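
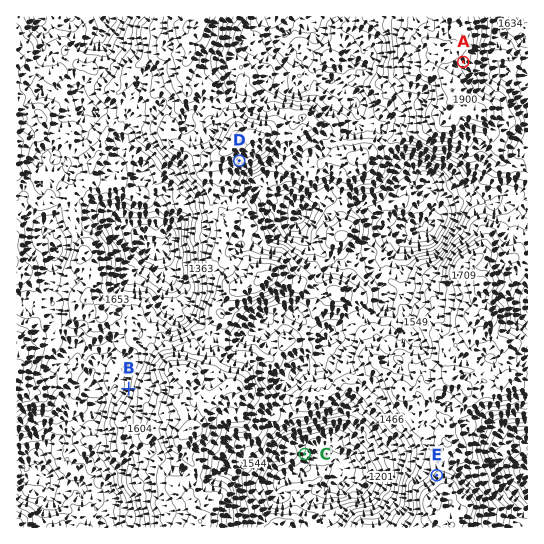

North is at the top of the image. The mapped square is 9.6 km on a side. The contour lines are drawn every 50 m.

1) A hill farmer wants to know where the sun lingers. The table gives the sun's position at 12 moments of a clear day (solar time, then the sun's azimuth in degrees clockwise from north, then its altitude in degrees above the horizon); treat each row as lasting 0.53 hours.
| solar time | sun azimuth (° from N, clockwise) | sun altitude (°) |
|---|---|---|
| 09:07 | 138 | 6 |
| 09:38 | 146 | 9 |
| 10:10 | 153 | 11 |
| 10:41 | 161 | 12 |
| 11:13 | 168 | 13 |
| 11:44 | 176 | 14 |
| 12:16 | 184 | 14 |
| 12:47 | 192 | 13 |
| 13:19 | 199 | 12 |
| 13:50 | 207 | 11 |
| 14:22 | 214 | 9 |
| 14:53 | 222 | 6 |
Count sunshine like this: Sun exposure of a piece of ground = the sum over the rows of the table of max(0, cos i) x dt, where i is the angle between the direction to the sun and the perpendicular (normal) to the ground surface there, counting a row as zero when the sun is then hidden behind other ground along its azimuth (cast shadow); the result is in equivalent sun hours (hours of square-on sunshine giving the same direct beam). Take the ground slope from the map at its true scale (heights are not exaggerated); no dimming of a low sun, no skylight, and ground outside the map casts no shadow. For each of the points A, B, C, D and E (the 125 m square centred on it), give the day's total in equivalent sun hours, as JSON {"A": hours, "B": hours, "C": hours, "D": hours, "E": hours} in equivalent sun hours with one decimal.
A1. {"A": 2.2, "B": 0.7, "C": 1.5, "D": 3.1, "E": 0.1}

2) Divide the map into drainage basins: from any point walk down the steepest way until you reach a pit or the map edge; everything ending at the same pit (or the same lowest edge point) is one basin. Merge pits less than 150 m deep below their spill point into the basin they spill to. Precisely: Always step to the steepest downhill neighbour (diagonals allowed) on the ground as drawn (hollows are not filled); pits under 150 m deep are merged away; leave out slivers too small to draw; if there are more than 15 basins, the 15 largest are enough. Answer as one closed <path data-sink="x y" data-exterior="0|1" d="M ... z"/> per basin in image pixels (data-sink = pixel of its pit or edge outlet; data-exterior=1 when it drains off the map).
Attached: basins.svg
<path data-sink="342 485" data-exterior="0" d="M505 229l-11 3-7 7-4 15-10 9 0 10 8 12-4 6 0 8 4 11 6 5-10 1-8 13-20 11-4 0-6-7-13-6-9 1-10 10-4 15-8 0-6 6-4 14-10-10-6 9-18 8-9 0-11 12-8 4-18 0-14 7-20 0-12-3-24-15-6 0-14-13-8 4-21-1 1 20-7 8 7 4 4 8 0 14-6 4-1 4 3 17-16 13-2 11 3 11 5 6 12 0 4 16 6 7 2 9 250 1 6-11-1-12-6-10-9-1 0-21 6-19 0-11-3-2 3-18-8-9-11-20 10-11 11-4 4 0 13 9 6-10-2-7 8 2 7 8 12 2 4 0 9-8 18-2 0-111-16-4 4-3 3-6 0-11-4-5z"/><path data-sink="429 226" data-exterior="0" d="M470 111l-8 0-21 13-10 1-8 6-20 4-26 14-24 9 2 9-8 11-4 11 0 46-8 7-3 15-15 8-5 8-15 12-14-8-14-1-36 16-8 9-4 9 3 21-5 15 0 8-7 12 2 6 3 0 12 13 6 0 16 11 14 5 26 2 14-7 18 0 8-4 11-12 9 0 18-8 6-9 10 10 4-14 6-6 8 0 4-15 10-10 9-1 13 6 6 7 4 0 20-11 8-13 8-2-4-4-4-11 0-8 4-6-8-12 0-10 10-9 4-15 12-10 11 2 9 7 0 11-3 6-4 3 16 3 0-91-7-5-12-1-5-3-12-23 0-4-11-16z"/><path data-sink="39 475" data-exterior="0" d="M17 176l-1 351 185 1-1-7-7-10-4-16-10 1-6-5-4-21 10-11 8-5-3-17 1-4 6-4 0-14-4-8-7-4 7-8-2-20 22 1 8-3-3-7 7-12 0-8 5-15-3-17-17 21-12 11-8 24-7 2-5-5-8-26-9-5-9-11-13-6-8 0-11-6-12 3-3-7-11-10-1-5 5-9 1-8-12-16 2-18-8-16 1-14-4-4-3-10-30 6-4-4-6-14-6-3z"/><path data-sink="162 250" data-exterior="0" d="M133 105l-10 6-6 10-8 4-6 13-4 17-7 8-1 11-8 11-13 10-5-7-6 1-8 6-2 7 16-1 4-2 3 10 4 4-1 14 8 16-2 18 12 16-1 8-5 9 1 5 11 10 3 7 12-3 11 6 8 0 13 6 9 11 9 5 8 26 5 5 5 0 10-26 12-11 16-20 8-18 5-5 8-3 2-3-3-15-14-8-9-9 6-15 0-8 2-2-4-7 0-12-9-7 0-12 4-9 5-5-1-18 3-5-16 2-32-12-4-6-2-12-16-13-2-6-6 5-10-3z"/><path data-sink="307 26" data-exterior="0" d="M430 16l-239 0-4 9 0 5 6 5 6 10 16 12 26 12 2 12-8 16 2 14-2 28 26-3 30-17 10-2 2 12 14-1 8 7 6 11 6 6 6 0 12 5 22-8 26-14 20-4 28-13 0-16 2-11-14-24 0-21-12-5-4-8 0-4z"/><path data-sink="103 17" data-exterior="1" d="M190 16l-174 1 0 93 19 1 8 7-2 16-4 5-21 3 0 33 7 9 6 3 6 14 4 4 8-1 4-3 0-6 11-7 3 0 5 7 3-2 16-16 3-14 7-8 4-17 6-13 10-6 2-6 11-7 3-8 2-1-4-1-8-6 2-16 4-6 32-15 11 0 11 6 4-2 0-8-2-6 0-18z"/><path data-sink="527 470" data-exterior="1" d="M473 371l-4 0 3 7-6 10-13-9-4 0-11 4-10 11 11 20 8 9-3 10 3 21-6 19 0 21 9 1 6 10 1 12-5 10 75 1 1-154-18 1-9 8-4 0-12-2-7-8z"/><path data-sink="301 217" data-exterior="0" d="M273 132l-21 6 5 11 12 14 0 16-6 7-3 11-13 11-12 6 0 7 6-2 8 7-2 11 2 6 0 19 7 9 6 6 17-1 18 9 9-6 11-14 15-8 3-15 8-7 0-46 4-11 8-11 0-5-2-5-16 3-7-1-13 8-10 0-15-16 1-13 3-3z"/><path data-sink="517 18" data-exterior="0" d="M527 16l-73 0 5 11-4 18 4 4-9 8-4 0-5-4-2 2 0 12 9 18 6 7 14 7 1 10 12 9 11 16 0 4 12 23 5 3 12 1 4 4 3 0z"/>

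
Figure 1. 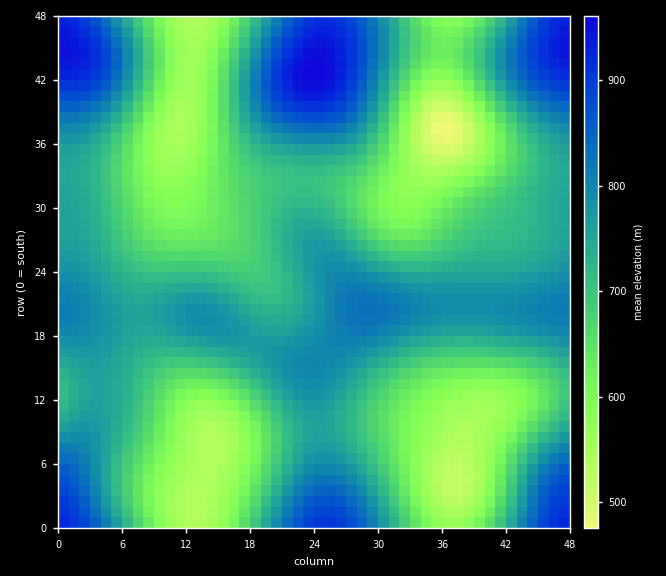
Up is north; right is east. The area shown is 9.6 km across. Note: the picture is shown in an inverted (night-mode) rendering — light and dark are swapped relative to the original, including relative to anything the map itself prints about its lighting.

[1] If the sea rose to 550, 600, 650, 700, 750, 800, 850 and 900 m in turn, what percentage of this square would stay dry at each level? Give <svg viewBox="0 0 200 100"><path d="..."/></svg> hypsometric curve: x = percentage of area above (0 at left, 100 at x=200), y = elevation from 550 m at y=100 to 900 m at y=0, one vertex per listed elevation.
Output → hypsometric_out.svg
<svg viewBox="0 0 200 100"><path d="M190 100l-23-14-25-15-27-14-39-14-42-14-16-15-9-14"/></svg>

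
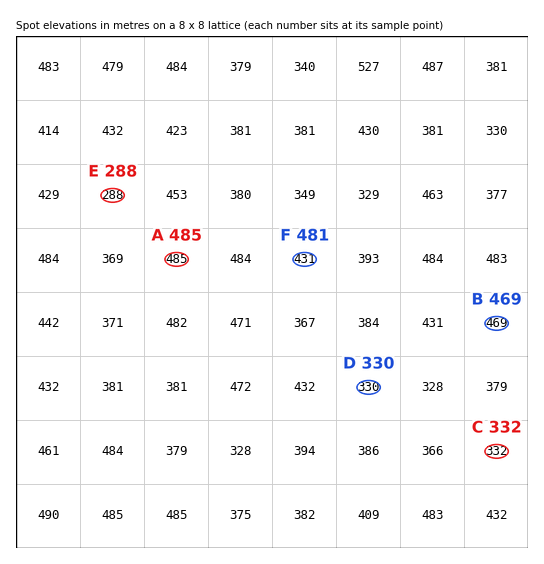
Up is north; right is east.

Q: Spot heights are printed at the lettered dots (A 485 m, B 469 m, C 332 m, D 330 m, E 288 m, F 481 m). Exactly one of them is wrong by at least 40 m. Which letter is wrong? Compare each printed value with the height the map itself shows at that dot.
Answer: F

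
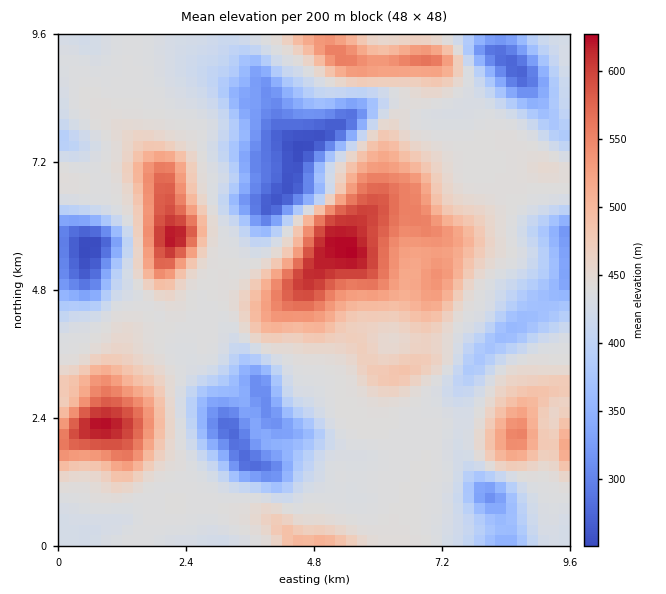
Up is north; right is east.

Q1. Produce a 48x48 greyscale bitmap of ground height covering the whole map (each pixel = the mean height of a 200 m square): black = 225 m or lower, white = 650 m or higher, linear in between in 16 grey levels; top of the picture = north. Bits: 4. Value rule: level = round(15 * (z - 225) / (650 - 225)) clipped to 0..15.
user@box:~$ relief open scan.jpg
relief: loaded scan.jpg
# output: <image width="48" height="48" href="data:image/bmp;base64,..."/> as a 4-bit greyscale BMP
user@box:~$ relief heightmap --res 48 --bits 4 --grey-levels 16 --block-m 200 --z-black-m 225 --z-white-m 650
<image width="48" height="48" href="data:image/bmp;base64,Qk32BAAAAAAAAHYAAAAoAAAAMAAAADAAAAABAAQAAAAAAIAEAAATCwAAEwsAABAAAAAAAAAAAAAAABEREQAiIiIAMzMzAERERABVVVUAZmZmAHd3dwCIiIgAmZmZAKqqqgC7u7sAzMzMAN3d3QDu7u4A////AHd3d3d3d3d3d4iJqqqZiIiIh3dmVEVnd3d3d3d3d3d3eIiZmZmIiIiIh3d2VVZ3d3d3d3eIiHd4iIiYiIiIiIiIh3dmVVZ3d3d3d3eIiIiIiIiIeIiHd4iIh3dlRFZ3d3eIiIiIiIiHd3d3d3d3d4iIh3dUNFZ3d4iIiIiIiId3dmZWd3d3d4iIh3dURWd3iIiImZmIiHd2VEM0Z3d3d4iIiHdlZ3iIiKmZqrqYiHd1MiI0Vnd3d3iIiHd3iJmIibu7vMupiHdkIiNEVnd3d3iIiHd4mqqZmszd3dypiHZDIjREVWd3d4iIiHd4mrupms3u7ty5h2UyI0RERWd4iIiIiHd4mrypmr3u7ty6h2QyI0M0VWeIiIiIiHd4mrupiavd7dy5h2QzNEM1ZneIiIiIh3d4iaupiZq83Muph2VERDNGd3eIiIiId3d3iZqpmJmrzLqph2VVVDNXd3iIiIiIh3Z3iJmZmZmru6mYh3dmVDNXd3iIiZmYiHZmeIiZmYiaqpmIh3d2VEVneIiIiZmZmHZmd4iIiIiJmZiIh3d3ZWZ4iIiImYmZmIdlZ3iIiHiIiIiId3iHdniIiIiImIiIiIdmVWd3d3d4iIiIh3iHd4mZmZmZmIiIiId2VVVnd3d3iIiIiIiHeJqqqqmZmIiJmYh3ZVVWZ2d3eIiIiIiHiKq7u7qZmZmZqZh3dlVVVmZmd3iIiIiIiau8zMuqqqmqqpiHd2VVVVREZ3eIiIiIiJvM3cy7u7qqu6mId2ZVVTMjVniZmIiIiJq93d3MzLuqu7mId3ZlVDISRniruYiIiIms3u3d3cuqu7qYh3dmVDIRNXisy5iIiIiaze7u7cuqu7qYiHd2VDIRJGi93LmId3eJve7u7cu7u7qpiId2VCIRJGi97smHd2Z4rO7u7cu7u7upiIdmVDIiNXm97tqHdlVnm97u7cy7y7qpiHdlQ0REV3m93cqHdTNGis3e3dzMy6qZiId2VGZnd4m93LmHVCIkZ5vN3dzMupmIiId3Znd3iIm93Kh2UyISNGi8zdzMuYiIiIiHd4iIiIm825h3ZDIRI1ebzMzLqYiIiIiIiIiIiIq8y5h3ZDIhE1eKvMu7qYiIiIiIiId3iJq8yph3ZDIhEleJq7uqmIiIiIiIiHd3iImqqYh2VDIhEjV4mqqZiIiIiIiIh2Z3eImZmId2VDIhESNXiaqYiIiIiIiHdmZ3iIiIiIh3ZTIhEREkaJmIiIiIiIh3Znd4iIiIiId3ZTIiIiIiR4iId3d3iHd2VneIiIiIh3d2VEMjMzMiNXiId3d3d3ZlVneIiIiId3d2VEM0RVVERWeIiHd3d2VFVneIiIiHd3dmREM0VmdmZneIiIh3ZUM0V3eIiIh3d3dmVENFZ3iJmZmZmZh3VDIkZ3d3eIh3d3dmZURnd4mru7u6q6l2QyI0Z3d3d4h3d3d2ZVZ3iKvMu7vMzLl0MiJFZ3d3d3d3d3d3Zmd4mrzLqpqruphjIjRWd3d3d3d3d3d3d3eJqru6mIiJiIdkQ0Vndw=="/>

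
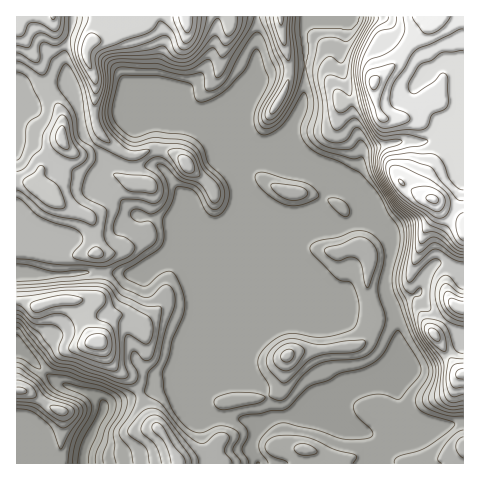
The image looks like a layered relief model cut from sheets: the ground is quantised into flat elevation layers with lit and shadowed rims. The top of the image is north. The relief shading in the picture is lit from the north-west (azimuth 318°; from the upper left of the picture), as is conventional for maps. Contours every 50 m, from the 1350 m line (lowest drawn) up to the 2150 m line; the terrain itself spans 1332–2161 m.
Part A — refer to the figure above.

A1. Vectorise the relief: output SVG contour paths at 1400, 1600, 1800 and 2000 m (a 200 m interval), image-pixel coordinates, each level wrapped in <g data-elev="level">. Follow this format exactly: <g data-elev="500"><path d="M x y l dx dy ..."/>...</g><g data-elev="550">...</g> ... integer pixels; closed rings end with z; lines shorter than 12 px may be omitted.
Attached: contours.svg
<g data-elev="1400"><path d="M72 463l4-22 13-24 3-11-2-4-5-5-21-11-1-2 3-1 36 8 9 4 5 5-1 11-9 16-9 24-1 12"/></g><g data-elev="1600"><path d="M198 463l-2-9-30-38-7-6-7-2-6 1-5 3-11 14-2 5 2 5 16 12 3 15"/><path d="M463 437l-5 3-2 6 2 7 5 5"/><path d="M17 402l19 2 17 13 9 4 7-2 5-7 0-3-4-3-24-9-12-14-14-9-3-1"/><path d="M282 370l8 0 7-5 7-12 0-4-2-2-7-3-5-1-7 2-6 5-3 5-1 6 4 6z"/><path d="M17 318l5 4 34 40 17 3 45 18 12 2 6-3 2-6-1-5-6-10 0-7 2-3 3 0 9 9 3 0 4-2 5-19 5-28-2-5-15 0-22-10-12-13-7-4-87 6"/><path d="M17 259l14 1 28 5 44 2 7-2 20-9 4-6 0-5-8-7-11-4-2-5 1-6 8-23 17 0 14 4 5-2 3-3 2-9-2-9-4-6-11-7-1-2 3-5 6-4 6 0 6 3 14 16 19 7 5 5 7 13 4 2 2-1 4-7-2-8-15-16-8-17-6-6-10-4-25-2-23 4-8-4-13-12-5-9-1-9 5-25 1-19 4-5 8-1 35 2 16 5 12 1 7-2 15-9 4 4 3 13 3 2 6-6 9-17 15-24 6-14"/><path d="M259 17l21 53-3 14-13 22-2 7 1 9 6 2 7-3 6-6 9-17 5-13 2-22-3-32 0-14"/><path d="M363 17l-5 12-10 12-4 0-7-3-8-1-7 2-4 3-5 28 5 35-4 29 6 9 12 5 18 1 11-9 6 6 1 5 2 17 3 8 18 31 12 13 3 5 0 17-6 30-1 12 7 16 10 33 19 34 0 10-6 18 0 5 4 6 11 5 8 2 11-1"/></g><g data-elev="1800"><path d="M463 359l-14-1-3 20 1 10 4 7 3 2 9-2"/><path d="M99 356l7 0 4-3 2-9-2-10-3-4-4-2-16 0-4 4-4 8-1 8 6 4z"/><path d="M444 351l2 0 0-7-4-14-8-6-8 0-2 5 3 8 8 9z"/><path d="M34 312l5 0 17-6 21-1 4-3 2-3-8-3-11-1-26 5-6 2-2 3 1 3z"/><path d="M463 294l-4-1-13-9-5 3-2 8 2 10 5 8 8 6 9 2"/><path d="M63 148l5 1 1-3-3-16-4-4-5 4-2 8 3 6z"/><path d="M17 45l12 2 5-11 5-3 6 1 9 4 5-1 4-6 2-14"/><path d="M82 17l-7 24 0 11 5 13 12 26 4 3 3-4 2-7-3-22 1-4 3-3 8-3 26-5 29-11 4 3 7 15 5 2 6-1 7-5 5-8 5-12 3-12"/><path d="M278 17l1 6 2 2 3-8"/><path d="M374 17l-1 4-16 31-3 10 0 11 6 36 11 23 10 13-4 16 3 13 15 27 20 19 2 32 3 1 11-9 4-1 6 2 13 10 9 3"/></g><g data-elev="2000"><path d="M463 201l-7-2-26-33-24-7-14 1-6 3 0 6 2 9 11 17 34 26 15 6 9 15 6 4"/><path d="M403 17l2 14-7 12-10 10-19 7-4 4-2 7 0 13 9 32 5 9 6 3 18-3 9-5 0-3-3-4-15-7-2-8 3-15 12-15 8-15 6-5 13-5 27-13 4-1"/></g>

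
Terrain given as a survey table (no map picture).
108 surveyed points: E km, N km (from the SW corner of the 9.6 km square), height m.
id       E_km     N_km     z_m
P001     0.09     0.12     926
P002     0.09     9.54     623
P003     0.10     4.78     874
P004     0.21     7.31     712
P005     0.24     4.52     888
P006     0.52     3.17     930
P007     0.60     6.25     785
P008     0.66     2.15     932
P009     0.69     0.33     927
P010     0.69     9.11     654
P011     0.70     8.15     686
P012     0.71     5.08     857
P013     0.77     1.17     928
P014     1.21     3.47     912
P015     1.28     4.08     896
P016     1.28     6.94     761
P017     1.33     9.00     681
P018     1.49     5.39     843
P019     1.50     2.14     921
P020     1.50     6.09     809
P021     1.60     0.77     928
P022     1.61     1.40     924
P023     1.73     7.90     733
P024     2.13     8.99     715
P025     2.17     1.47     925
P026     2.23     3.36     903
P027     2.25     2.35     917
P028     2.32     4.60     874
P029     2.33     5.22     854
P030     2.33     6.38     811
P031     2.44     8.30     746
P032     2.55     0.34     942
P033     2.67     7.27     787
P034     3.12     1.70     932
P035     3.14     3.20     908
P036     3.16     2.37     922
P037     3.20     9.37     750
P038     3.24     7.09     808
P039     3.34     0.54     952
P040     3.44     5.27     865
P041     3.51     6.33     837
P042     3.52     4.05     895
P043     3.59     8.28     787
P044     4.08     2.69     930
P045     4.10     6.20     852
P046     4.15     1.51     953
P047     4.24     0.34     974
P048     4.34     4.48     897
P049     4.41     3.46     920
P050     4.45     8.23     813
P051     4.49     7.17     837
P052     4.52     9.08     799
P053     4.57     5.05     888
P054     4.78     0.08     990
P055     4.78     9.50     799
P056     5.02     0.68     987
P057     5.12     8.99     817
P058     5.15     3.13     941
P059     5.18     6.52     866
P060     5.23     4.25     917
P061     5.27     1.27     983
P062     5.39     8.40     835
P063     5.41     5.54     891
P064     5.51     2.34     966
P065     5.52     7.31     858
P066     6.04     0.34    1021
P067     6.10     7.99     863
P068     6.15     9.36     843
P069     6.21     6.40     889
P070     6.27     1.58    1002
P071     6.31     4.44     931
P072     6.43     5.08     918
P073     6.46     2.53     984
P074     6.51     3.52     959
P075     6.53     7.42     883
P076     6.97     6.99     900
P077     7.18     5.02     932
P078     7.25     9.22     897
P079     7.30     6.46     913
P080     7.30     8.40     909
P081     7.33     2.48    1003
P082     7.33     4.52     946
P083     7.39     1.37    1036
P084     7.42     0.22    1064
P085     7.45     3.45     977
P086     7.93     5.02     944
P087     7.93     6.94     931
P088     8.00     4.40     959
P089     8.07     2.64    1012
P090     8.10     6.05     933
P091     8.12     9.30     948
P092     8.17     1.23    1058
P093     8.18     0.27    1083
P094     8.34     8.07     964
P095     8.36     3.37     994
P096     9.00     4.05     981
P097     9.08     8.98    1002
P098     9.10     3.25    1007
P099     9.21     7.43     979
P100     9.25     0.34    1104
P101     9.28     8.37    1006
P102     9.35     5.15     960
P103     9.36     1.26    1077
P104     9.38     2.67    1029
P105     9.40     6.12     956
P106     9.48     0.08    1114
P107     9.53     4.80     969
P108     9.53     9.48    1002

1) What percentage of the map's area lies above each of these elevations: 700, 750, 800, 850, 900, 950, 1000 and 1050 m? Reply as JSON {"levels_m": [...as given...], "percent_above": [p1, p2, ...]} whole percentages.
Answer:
{"levels_m": [700, 750, 800, 850, 900, 950, 1000, 1050], "percent_above": [97, 93, 87, 76, 61, 30, 12, 4]}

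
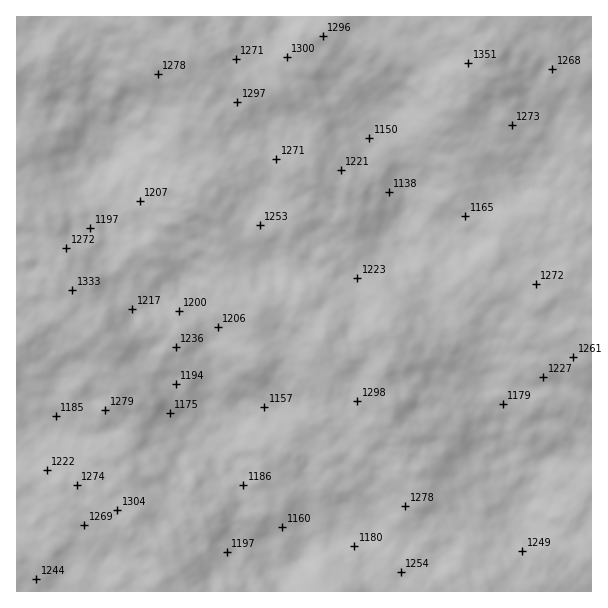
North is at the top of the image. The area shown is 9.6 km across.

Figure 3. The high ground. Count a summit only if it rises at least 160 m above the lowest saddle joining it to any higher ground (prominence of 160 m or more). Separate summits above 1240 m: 1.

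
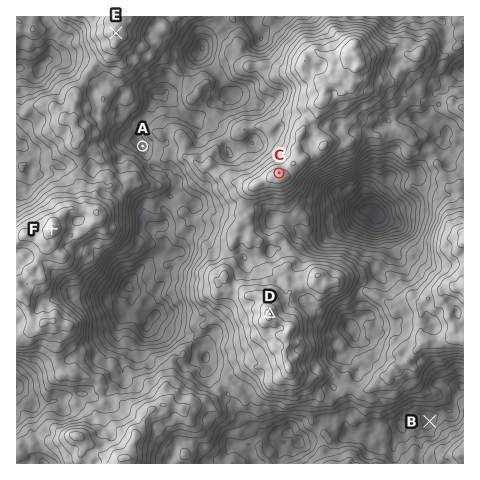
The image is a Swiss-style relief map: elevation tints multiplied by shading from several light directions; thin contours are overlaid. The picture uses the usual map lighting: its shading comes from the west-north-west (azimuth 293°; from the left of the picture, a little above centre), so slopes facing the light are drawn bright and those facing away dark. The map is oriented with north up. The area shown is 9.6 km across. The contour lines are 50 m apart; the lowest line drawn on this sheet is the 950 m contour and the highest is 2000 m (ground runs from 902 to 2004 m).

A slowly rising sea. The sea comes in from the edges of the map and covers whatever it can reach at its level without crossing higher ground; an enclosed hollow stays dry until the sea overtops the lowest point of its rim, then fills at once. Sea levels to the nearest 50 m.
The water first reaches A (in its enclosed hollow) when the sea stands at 1450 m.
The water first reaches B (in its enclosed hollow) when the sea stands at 1350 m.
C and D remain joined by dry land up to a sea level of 1700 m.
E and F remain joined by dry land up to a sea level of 1650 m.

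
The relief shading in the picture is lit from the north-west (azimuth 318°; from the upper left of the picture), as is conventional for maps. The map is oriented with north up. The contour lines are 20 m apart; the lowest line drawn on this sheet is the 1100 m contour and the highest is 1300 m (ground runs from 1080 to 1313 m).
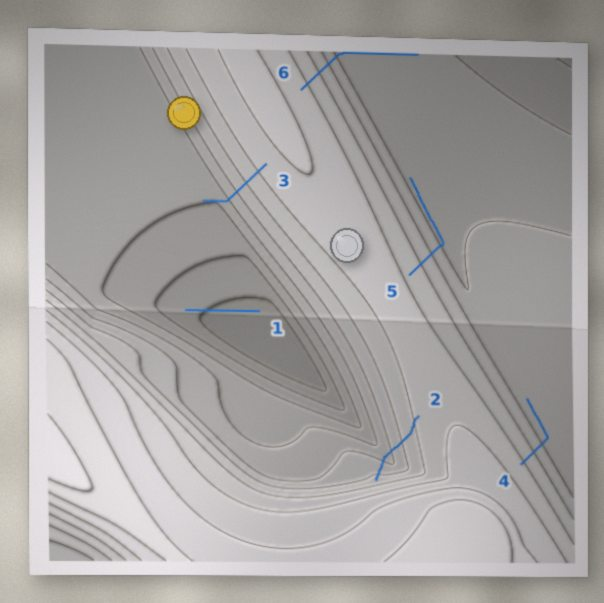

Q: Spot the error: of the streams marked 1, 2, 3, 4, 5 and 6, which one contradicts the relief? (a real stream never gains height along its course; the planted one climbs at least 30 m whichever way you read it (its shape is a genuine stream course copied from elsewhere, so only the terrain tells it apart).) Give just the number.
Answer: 2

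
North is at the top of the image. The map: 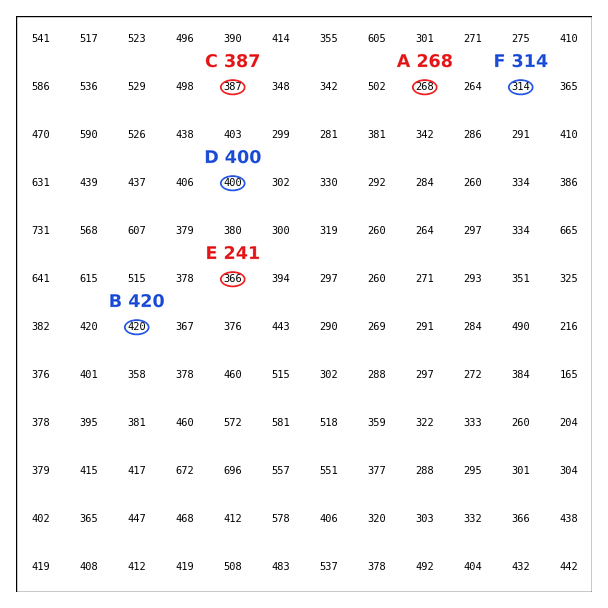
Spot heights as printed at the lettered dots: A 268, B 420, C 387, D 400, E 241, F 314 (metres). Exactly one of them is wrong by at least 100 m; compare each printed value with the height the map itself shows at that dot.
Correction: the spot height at E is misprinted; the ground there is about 366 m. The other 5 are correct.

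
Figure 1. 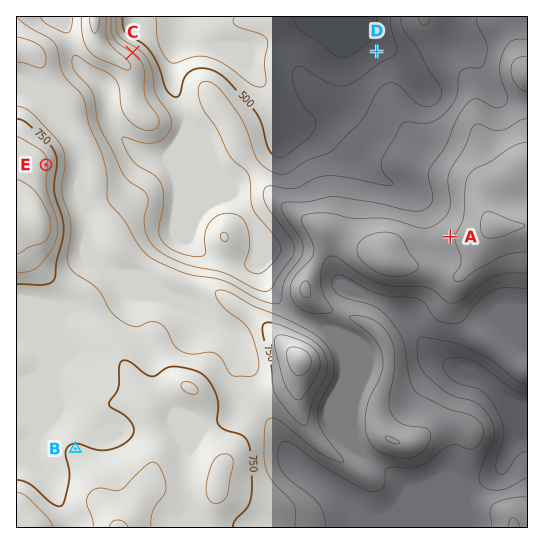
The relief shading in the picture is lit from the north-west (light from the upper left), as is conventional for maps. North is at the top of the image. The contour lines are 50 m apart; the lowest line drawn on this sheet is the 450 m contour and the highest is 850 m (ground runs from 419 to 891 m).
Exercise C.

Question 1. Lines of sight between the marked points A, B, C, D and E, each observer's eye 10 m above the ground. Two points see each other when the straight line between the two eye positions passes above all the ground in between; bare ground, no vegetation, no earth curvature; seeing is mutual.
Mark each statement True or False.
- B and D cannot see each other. True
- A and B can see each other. False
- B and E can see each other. False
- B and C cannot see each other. True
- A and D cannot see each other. True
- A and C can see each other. True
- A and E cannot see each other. False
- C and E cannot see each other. True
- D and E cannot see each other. False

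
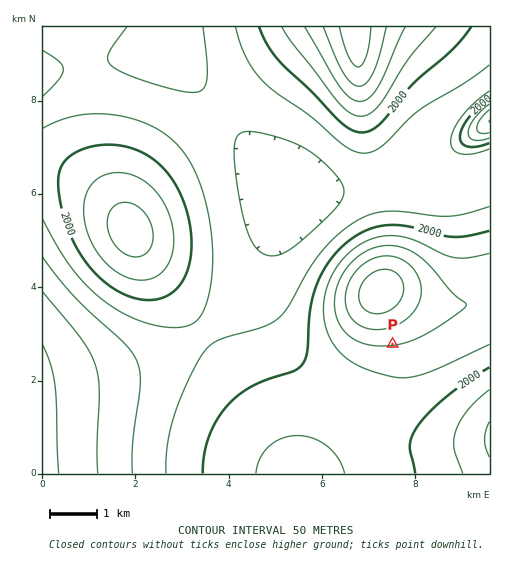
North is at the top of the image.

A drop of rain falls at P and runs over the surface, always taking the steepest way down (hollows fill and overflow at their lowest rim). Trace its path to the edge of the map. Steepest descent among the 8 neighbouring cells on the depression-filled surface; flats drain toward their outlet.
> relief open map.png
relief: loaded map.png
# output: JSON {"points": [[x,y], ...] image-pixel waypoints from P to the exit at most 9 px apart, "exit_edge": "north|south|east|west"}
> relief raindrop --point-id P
{"points": [[393, 344], [393, 353], [393, 363], [393, 372], [393, 381], [393, 391], [393, 400], [393, 409], [398, 419], [408, 428], [417, 435], [426, 435], [436, 435], [445, 435], [454, 435], [464, 435], [473, 435], [482, 435], [489, 435]], "exit_edge": "east"}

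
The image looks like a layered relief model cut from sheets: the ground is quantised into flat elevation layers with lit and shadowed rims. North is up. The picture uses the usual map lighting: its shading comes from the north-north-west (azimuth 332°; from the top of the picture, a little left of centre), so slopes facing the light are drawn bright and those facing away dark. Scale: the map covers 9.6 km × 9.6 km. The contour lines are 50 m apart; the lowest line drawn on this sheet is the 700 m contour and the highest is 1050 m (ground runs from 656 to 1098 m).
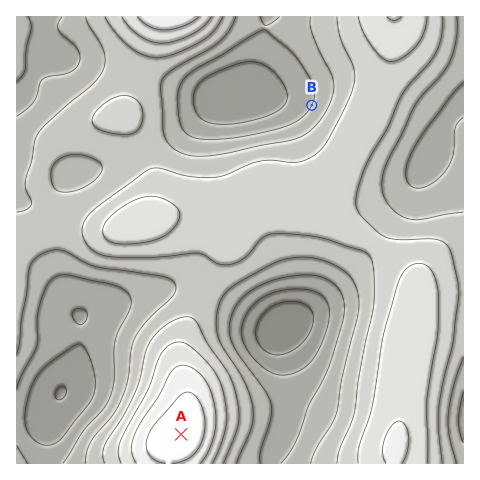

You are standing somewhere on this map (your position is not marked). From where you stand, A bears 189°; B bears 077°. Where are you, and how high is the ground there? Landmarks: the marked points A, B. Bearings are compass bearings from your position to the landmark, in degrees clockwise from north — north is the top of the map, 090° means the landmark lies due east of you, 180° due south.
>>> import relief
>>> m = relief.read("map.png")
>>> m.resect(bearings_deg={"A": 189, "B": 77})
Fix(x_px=230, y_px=124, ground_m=750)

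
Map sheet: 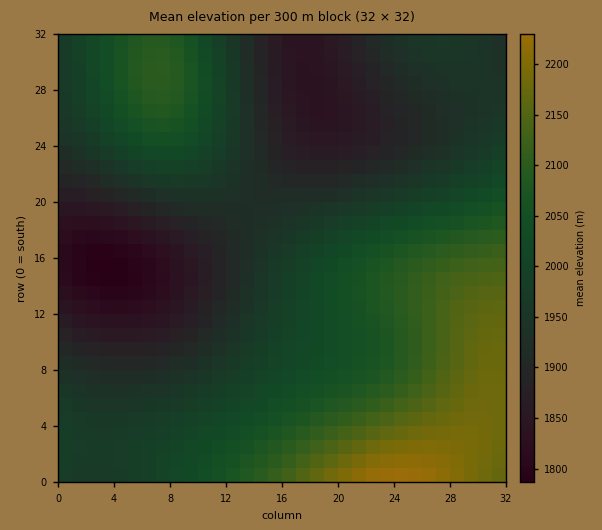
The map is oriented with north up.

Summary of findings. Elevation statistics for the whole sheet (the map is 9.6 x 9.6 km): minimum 1790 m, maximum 2240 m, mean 1990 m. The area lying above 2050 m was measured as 26.5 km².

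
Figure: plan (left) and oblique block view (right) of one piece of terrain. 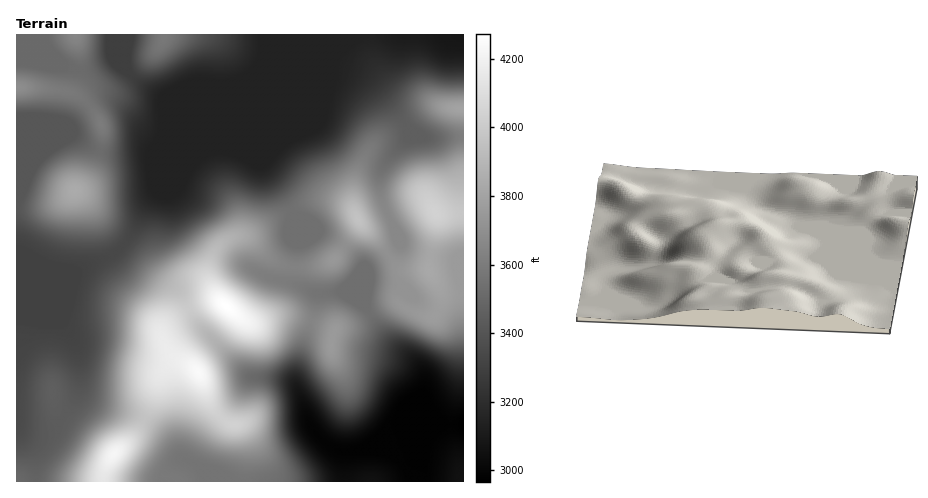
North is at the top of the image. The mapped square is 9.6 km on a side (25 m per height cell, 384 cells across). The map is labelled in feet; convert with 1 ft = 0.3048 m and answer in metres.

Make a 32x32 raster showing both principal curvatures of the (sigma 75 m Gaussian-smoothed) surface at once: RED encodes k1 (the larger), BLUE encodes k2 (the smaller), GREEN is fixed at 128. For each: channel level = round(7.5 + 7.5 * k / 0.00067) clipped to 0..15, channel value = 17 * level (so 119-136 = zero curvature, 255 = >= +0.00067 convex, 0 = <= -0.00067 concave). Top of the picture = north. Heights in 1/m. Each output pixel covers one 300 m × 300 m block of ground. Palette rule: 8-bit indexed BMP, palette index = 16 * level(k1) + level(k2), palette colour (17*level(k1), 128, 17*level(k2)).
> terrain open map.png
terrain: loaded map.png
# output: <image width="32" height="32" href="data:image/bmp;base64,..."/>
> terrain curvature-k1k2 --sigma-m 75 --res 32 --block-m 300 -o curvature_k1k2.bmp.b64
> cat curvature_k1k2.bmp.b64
<image width="32" height="32" href="data:image/bmp;base64,Qk02CAAAAAAAADYEAAAoAAAAIAAAACAAAAABAAgAAAAAAAAEAAATCwAAEwsAAAABAAAAAAAAAIAAABGAAAAigAAAM4AAAESAAABVgAAAZoAAAHeAAACIgAAAmYAAAKqAAAC7gAAAzIAAAN2AAADugAAA/4AAAACAEQARgBEAIoARADOAEQBEgBEAVYARAGaAEQB3gBEAiIARAJmAEQCqgBEAu4ARAMyAEQDdgBEA7oARAP+AEQAAgCIAEYAiACKAIgAzgCIARIAiAFWAIgBmgCIAd4AiAIiAIgCZgCIAqoAiALuAIgDMgCIA3YAiAO6AIgD/gCIAAIAzABGAMwAigDMAM4AzAESAMwBVgDMAZoAzAHeAMwCIgDMAmYAzAKqAMwC7gDMAzIAzAN2AMwDugDMA/4AzAACARAARgEQAIoBEADOARABEgEQAVYBEAGaARAB3gEQAiIBEAJmARACqgEQAu4BEAMyARADdgEQA7oBEAP+ARAAAgFUAEYBVACKAVQAzgFUARIBVAFWAVQBmgFUAd4BVAIiAVQCZgFUAqoBVALuAVQDMgFUA3YBVAO6AVQD/gFUAAIBmABGAZgAigGYAM4BmAESAZgBVgGYAZoBmAHeAZgCIgGYAmYBmAKqAZgC7gGYAzIBmAN2AZgDugGYA/4BmAACAdwARgHcAIoB3ADOAdwBEgHcAVYB3AGaAdwB3gHcAiIB3AJmAdwCqgHcAu4B3AMyAdwDdgHcA7oB3AP+AdwAAgIgAEYCIACKAiAAzgIgARICIAFWAiABmgIgAd4CIAIiAiACZgIgAqoCIALuAiADMgIgA3YCIAO6AiAD/gIgAAICZABGAmQAigJkAM4CZAESAmQBVgJkAZoCZAHeAmQCIgJkAmYCZAKqAmQC7gJkAzICZAN2AmQDugJkA/4CZAACAqgARgKoAIoCqADOAqgBEgKoAVYCqAGaAqgB3gKoAiICqAJmAqgCqgKoAu4CqAMyAqgDdgKoA7oCqAP+AqgAAgLsAEYC7ACKAuwAzgLsARIC7AFWAuwBmgLsAd4C7AIiAuwCZgLsAqoC7ALuAuwDMgLsA3YC7AO6AuwD/gLsAAIDMABGAzAAigMwAM4DMAESAzABVgMwAZoDMAHeAzACIgMwAmYDMAKqAzAC7gMwAzIDMAN2AzADugMwA/4DMAACA3QARgN0AIoDdADOA3QBEgN0AVYDdAGaA3QB3gN0AiIDdAJmA3QCqgN0Au4DdAMyA3QDdgN0A7oDdAP+A3QAAgO4AEYDuACKA7gAzgO4ARIDuAFWA7gBmgO4Ad4DuAIiA7gCZgO4AqoDuALuA7gDMgO4A3YDuAO6A7gD/gO4AAID/ABGA/wAigP8AM4D/AESA/wBVgP8AZoD/AHeA/wCIgP8AmYD/AKqA/wC7gP8AzID/AN2A/wDugP8A/4D/AJiVpMXI6PWyUmKFiIeHd4WFhZbIybWklpiYmIaHhoeoh4aEg5bo+fmWgnN1dYSDg5WW1ueWg4R2hoaGhoeGh6h2h3Vyg7j8+/imc1R0hJWlpdX1pXJyhISFhoeHd4eHl3aHh3SBpLfn9tWEY3WXyeva58RSYXOTpJOEhnd3h4eWdYeXhoNycqLC1KWVlrf29/r8uGBhcqTXtpOEh3eHh5aFl5iHhWRkpLW2p5aWx/ShpvvokHByp+nJlYN1d4eGp4WYqJeFdISnuLmYlpf49nBh5NNwcITH6cmXdHV1doa2hZipmIWDhKi5uaiVuPvIYUCwoDBgp+fXuJaFhoVkhLaGl5eHdXOEqMinl6bo+rOAcLO0YYDI+riYl5aWc2GTtYeGh4Z2dHOGtrent9ajoKCn2dmysMb5p3aGdWBgg9Wmh4eHh3Z1ZHW32LinlHCAuOrryqOgpdi4l5aBgKX5+bWHd3d3hoWElcnbuaeRgKf4+erYtbOkusq2srPW9+m5lYd3d3eGhpWkx8m4pbHG+vnnx9fXpISmlYOi2eimlqeWh4d3d4aGlqWFpbWEhMj56JZ0gpKCc4J0d4LJlnSWp4Z3d4d3doaWdXaXt7an1/VzYHBxhJWWppKGcsaWl7iXhneHh4Z2hYV1hqam2NjY01BQhbe2xtfqyWFS1qanuId2d4aFhYWFhIOFlYOFpuf2pJXGtXR0lsjkgaPUY4S0hGR1hISFhZalk4OXhXOGyPn42bh1dHdjcsHY96Nhg8andZSlp5eXqMikk5aHdIOEptjJx7WFd3NjuPvYgIGXyrq2o8bZyrnIyJVzdXVldGKDxqimxbaVlbX5+YSAlsjJqKaClbnKurq4dXRldnV2dqbGlnWVtre3ttjogqDJyrmXhoWSucvLybiWhHV3d4WWt7Z1VGWHmJiXp9ZykcjLyqaGh4GluKimxpaEdXeHhoWWlXRldIWYmJen1oWAo7intbiHhoGTlKLUlXN2d4eHhoaGh3eFhJWGdpbXt4SBknN0tneHh3RztPiVc4aHh4eHh4d3h4eGhHRkdrjZp3V0YXGxh3d3dWPI+pR0hoaHh4eHh4eHd4d3dnSFp7i3lYODhaWBcnN0pfbGkpaVhneHh4eHh4eHh3d3dYWWlpakpdj5+dnGx8fHp5W4p3V1d3d3h4eHh4d3d4eGhoaGhpXH+fjo+de3p5eXyKaikoODdXaGhoeHh4d3d3eGh4aGlcfGdXWCg3R0lMWEcrHnpoNzdYaGhoeHh4d3h4eHh5aFpZRjc4eHhoTWxWCGovrqp4WFl5eXhoeHh3eHh4eXh3aVhXV1h4eUueq4gHdxx9nJx8aomIeGd4eHd4eHhoZ2doaGdnc="/>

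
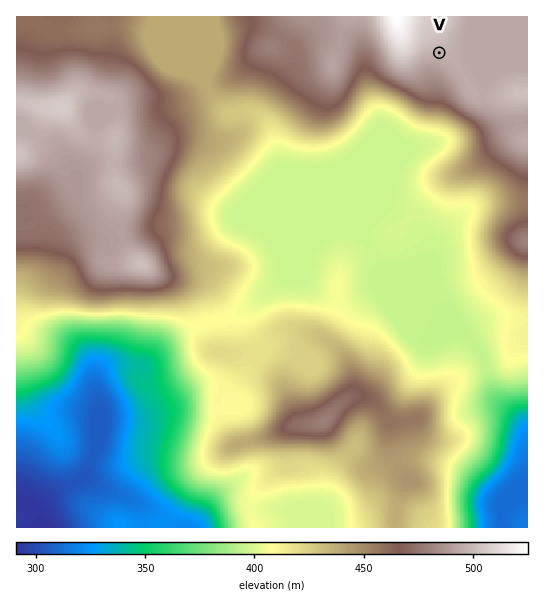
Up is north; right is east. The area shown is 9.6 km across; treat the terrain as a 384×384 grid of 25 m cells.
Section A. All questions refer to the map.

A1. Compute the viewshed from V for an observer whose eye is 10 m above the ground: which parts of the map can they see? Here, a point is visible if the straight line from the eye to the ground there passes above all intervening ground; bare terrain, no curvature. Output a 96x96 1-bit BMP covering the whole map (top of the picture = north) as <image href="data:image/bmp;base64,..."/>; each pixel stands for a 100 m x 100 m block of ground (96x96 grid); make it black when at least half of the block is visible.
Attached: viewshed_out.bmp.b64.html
<image width="96" height="96" href="data:image/bmp;base64,Qk2+BAAAAAAAAD4AAAAoAAAAYAAAAGAAAAABAAEAAAAAAIAEAAATCwAAEwsAAAIAAAAAAAAA////AAAAAAAAAAAAAAAAAAABgAAAAAAAAAAAAAABgAAAAAAAAAAAAAABgAAAAAAAAAAAAAABAAAAAAAAAAAAAAAAAAAAAAAAAAAAAAAAAAAAAAAAAAAAAAABAAAAAAAAAAAAAAADAAAAAAAAAAAAAAAGAAAAAAAAAAAAAAAAAAAAAAAAAAAAAAAAAAAAAAAAAAAAAAAAAAAAAAAAAAAAAAAAAAAAAAAAAAAAAAAAAAAAAAAAAAAAAAAAAAAAAAAAA8AAAAAAAAAAAAAAD/gAAAAB+AAAAAAAD/4AAAAD/wAAAAAAD/8AAAAD/4AAAAAAD///gAOD/4AAAAAAB8P/4Af//4AAAAAAB8H/8Af//wAAAAAAB4D/+A///AAAAAAAB4B//B//4AAAAAAABwB/////4AAAAAAAAAB/////4AAAAAAAAAD/////+AAAAAAAAAH//////AAAAAAAAB///////wAAAAAAAD///////8AAAAAAAD/+D/////AAAAAAAP/+D/////gAAAAAB//8D/////wAAAAAH//8H/////4AAAAAP//8P/////4AAAAAf//8//////wAAAAAf/////////wAAAAAf/////////gAAAAAH/////////AAAAAAD/////////AAAAAAA////////+AAAAAAA////////+AAAAAAA////////+AAAAAAB////////8AAAAAB/////////8AAAAAP/////////8AAAAAf/////////4AAAAB//////////4AAAAD//////////4AAAAH//////////wAAAAP//////////wAAAAf//////////wAAAA///////////8AAAA////////////8AAB////////////8AAB//////////x/8AAB//////////g/8AAA//////////Af8AAA/////////+AP8AAAf////////+AH8AAAf////////8AD4AAA/////////8AAAAAA///wAAAAD8AAAAAB///wAAAAA8AAAAAB///wAAAAAeAAAAAD///wAAAAAPwAAAAD///wAAAAAH+AAAAD///wAAAAAB/ADgAD///gAAAAAAfwDgAD///AAAAAAADwDwAD//4AAAAAAAAADwAD//wAAAAAAAAD7AAD//gAAAAAAAAD8AAD//AAAAAAAAAD8AGD/+AAAAAAAAAB8APD/4AAAAAAAAABwAfx+AAAAAAAAAAAAAf98AAAAAAAAAAAAAf/4AAAAAAAAAAAAA/DwAAAAAAAAAAfAAfHAAAAAAAAAAP/wAcAAAAAAAAAAH//8AAAAAAAAAAAAP//8AAAAAAAAAAAAf//8AAAAAAAAAAAA///8AAAAAAAAAAAB///8AAAAAAAAAAAB///8AAAAAAAAAAAB///8AAAAAAAAAAAD///8AAAAAAAAAAAD///8AAAAAAAAAAAD///8AAAAAAAAAAAD///8AAAAAAAAAAAD///8AAAAAAAAAAAD///8AAAAAAAAAAAD///8AAAAAAAAAAAD///8="/>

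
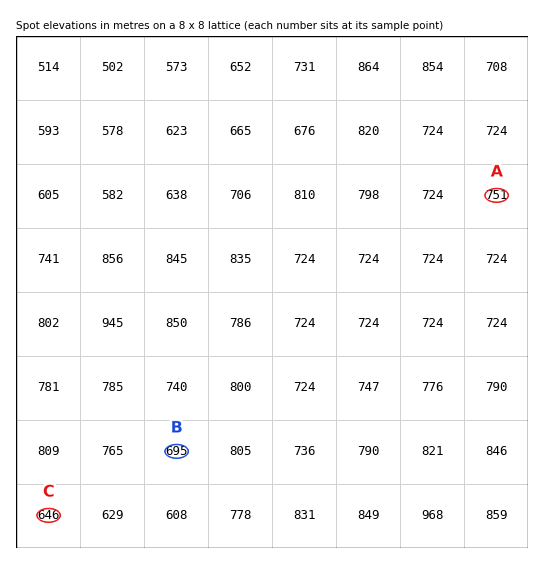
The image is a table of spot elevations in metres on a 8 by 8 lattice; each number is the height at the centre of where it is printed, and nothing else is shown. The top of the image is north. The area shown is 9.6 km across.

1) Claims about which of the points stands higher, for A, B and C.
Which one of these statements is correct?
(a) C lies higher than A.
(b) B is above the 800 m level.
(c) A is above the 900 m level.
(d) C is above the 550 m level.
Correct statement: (d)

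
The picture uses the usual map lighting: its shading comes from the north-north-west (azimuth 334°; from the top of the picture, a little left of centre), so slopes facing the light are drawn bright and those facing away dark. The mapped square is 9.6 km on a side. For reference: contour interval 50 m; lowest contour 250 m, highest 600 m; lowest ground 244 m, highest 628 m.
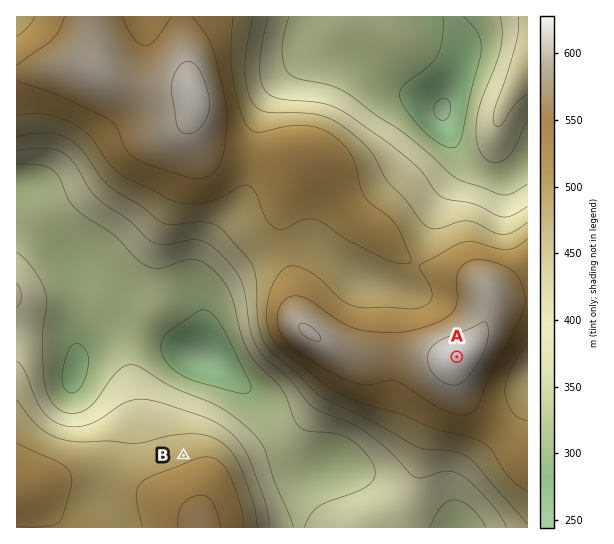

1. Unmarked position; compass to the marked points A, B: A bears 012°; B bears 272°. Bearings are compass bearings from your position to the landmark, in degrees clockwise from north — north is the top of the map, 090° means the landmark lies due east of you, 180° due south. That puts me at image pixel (434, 464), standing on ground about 420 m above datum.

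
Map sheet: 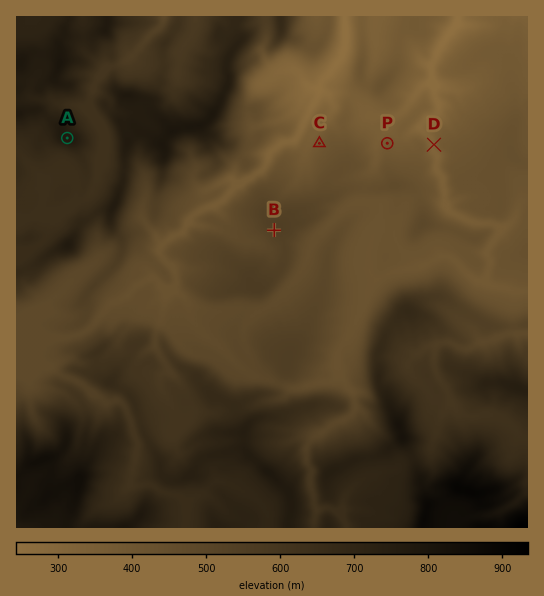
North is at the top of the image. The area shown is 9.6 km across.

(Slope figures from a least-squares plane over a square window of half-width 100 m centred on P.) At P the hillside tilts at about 8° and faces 341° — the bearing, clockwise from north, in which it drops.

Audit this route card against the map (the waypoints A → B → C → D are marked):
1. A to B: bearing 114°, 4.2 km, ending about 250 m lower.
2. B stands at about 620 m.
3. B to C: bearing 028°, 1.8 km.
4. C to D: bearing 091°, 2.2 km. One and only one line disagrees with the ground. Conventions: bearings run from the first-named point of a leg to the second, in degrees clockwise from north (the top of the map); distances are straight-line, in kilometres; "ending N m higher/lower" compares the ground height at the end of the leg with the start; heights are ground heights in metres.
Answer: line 2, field height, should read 540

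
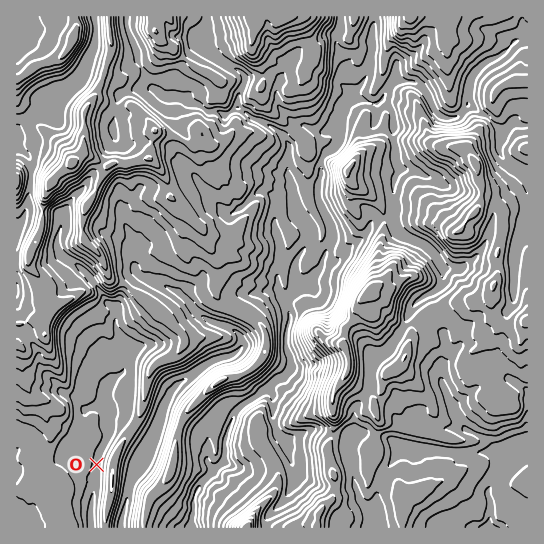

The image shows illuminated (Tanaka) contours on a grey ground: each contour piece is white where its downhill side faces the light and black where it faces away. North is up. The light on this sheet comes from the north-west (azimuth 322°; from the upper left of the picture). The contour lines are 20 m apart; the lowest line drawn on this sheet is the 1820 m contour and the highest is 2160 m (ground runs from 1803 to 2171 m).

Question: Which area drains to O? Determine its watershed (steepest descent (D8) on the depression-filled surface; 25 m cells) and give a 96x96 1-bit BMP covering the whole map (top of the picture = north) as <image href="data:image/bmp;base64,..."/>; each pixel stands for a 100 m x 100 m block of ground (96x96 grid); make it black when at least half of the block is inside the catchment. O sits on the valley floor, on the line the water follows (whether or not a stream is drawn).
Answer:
<image width="96" height="96" href="data:image/bmp;base64,Qk2+BAAAAAAAAD4AAAAoAAAAYAAAAGAAAAABAAEAAAAAAIAEAAATCwAAEwsAAAIAAAAAAAAA////AAAAAAAAAAAAAAAAAAAAAAAAAAAAAAAAAAAAAAAAAAAAAAAAAAAAAAAAAAAAAAAAAAAAAAAAAAAAAAAAAAAAAAAAAAAAAAAAAAAAAAAAAAAAAAAAAAAAAAAAgAAAAAAAAAAAAAABwAAAAAAAAAAAAAAH4AAAAAAAAAAAAAAH8AAAAAAAAAAAAAAH+AAAAAAAAAAAAAAD/8AAAAAAAAAAAAAD/+AAAAAAAAAAAAAD/+AAAAAAAAAAAAAD//AAAAAAAAAAAAAD//AAAAAAAAAAAAAD//gAAAAAAAAAAAAD//wAAAAAAAAAAAAD//wAAAAAAAAAAAAD//4AAAAAAAAAAAAH//4AAAAAAAAAAAAH//8AAAAAAAAAAAAH//8AAAAAAAAAAAAP//8AAAAAAAAAAAAf//8AAAAAAAAAAAA///+AAAAAAAAAAAA///+AAAAAAAAAAAA///+AAAAAAAAAAAB///+AAAAAAAAAAAB////AAAAAAAAAAAB////wAAAAAAAAAAB////8AAAAAAAAAAB////+AAAAAAAAAAD////+AAAAAAAAAAD/////AAAAAAAAAAD////+AAAAAAAAAAD////8AAAAAAAAAAB3///4AAAAAAAAAAAD///wAAAAAAAAAAAB///gAAAAAAAAAAAB///AAAAAAAAAAAAB//+AAAAAAAAAAAAD//4AAAAAAAAAAAAD//wAAAAAAAAAAAAH//gAAAAAAAAAAAAH/8AAAAAAAAAAAAAP/4AAAAAAAAAAAAAf/4AAAAAAAAAAAAA//4AAAAAAAAAAAAA//wAAAAAAAAAAAAAf/gAAAAAAAAAAAAAf/AAAAAAAAAAAAAAP+AAAAAAAAAAAAAAP+AAAAAAAAAAAAAAP+AAAAAAAAAAAAAAH+AAAAAAAAAAAAAAH+AAAAAAAAAAAAAAH+AAAAAAAAAAAAAAH+AAAAAAAAAAAAAAH+AAAAAAAAAAAAAAH/AAAAAAAAAAAAAAD/gAAAAAAAAAAAAAD/gAAAAAAAAAAAAAD/gAAAAAAAAAAAAAB/wAAAAAAAAAAAAAA/wAAAAAAAAAAAAAAf4AAAAAAAAAAAAAAPwAAAAAAAAAAAAAADAAAAAAAAAAAAAAAAAAAAAAAAAAAAAAAAAAAAAAAAAAAAAAAAAAAAAAAAAAAAAAAAAAAAAAAAAAAAAAAAAAAAAAAAAAAAAAAAAAAAAAAAAAAAAAAAAAAAAAAAAAAAAAAAAAAAAAAAAAAAAAAAAAAAAAAAAAAAAAAAAAAAAAAAAAAAAAAAAAAAAAAAAAAAAAAAAAAAAAAAAAAAAAAAAAAAAAAAAAAAAAAAAAAAAAAAAAAAAAAAAAAAAAAAAAAAAAAAAAAAAAAAAAAAAAAAAAAAAAAAAAAAAAAAAAAAAAAAAAAAAAAAAAAAAAAAAAAAAAAAAAAAAAAAAAAAAAAAAAAAAAAAAAAAAAAAAAAAAAAAAAAAAAAAAAAAAAAAAAAAAAAAAAAAAAAAAAAAAAAAAAAAAAAAAAAAAAAAAAAAAAAAAAAAAA="/>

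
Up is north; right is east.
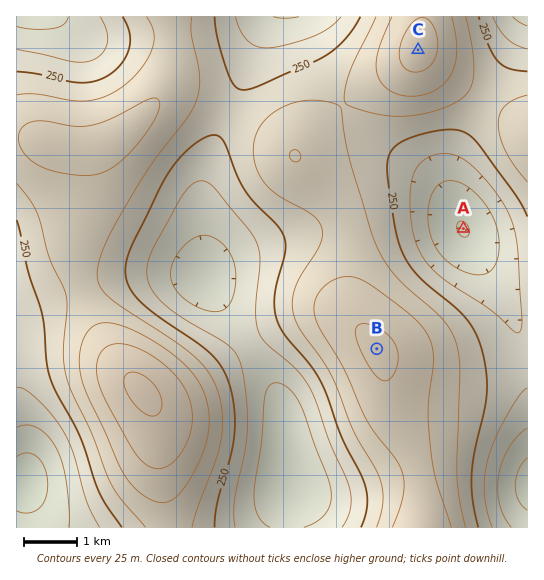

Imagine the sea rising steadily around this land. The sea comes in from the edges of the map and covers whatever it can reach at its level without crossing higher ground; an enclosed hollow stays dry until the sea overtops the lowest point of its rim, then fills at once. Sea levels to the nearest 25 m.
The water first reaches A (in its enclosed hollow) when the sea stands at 225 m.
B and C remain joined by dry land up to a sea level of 275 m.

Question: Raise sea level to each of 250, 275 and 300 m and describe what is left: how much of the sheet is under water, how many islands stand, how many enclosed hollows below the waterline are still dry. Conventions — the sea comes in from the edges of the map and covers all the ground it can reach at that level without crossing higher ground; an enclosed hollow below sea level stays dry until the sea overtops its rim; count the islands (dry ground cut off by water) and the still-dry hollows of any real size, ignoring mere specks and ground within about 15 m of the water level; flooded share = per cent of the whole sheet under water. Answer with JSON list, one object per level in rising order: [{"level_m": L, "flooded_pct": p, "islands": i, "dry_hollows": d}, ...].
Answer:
[{"level_m": 250, "flooded_pct": 40, "islands": 0, "dry_hollows": 0}, {"level_m": 275, "flooded_pct": 60, "islands": 0, "dry_hollows": 0}, {"level_m": 300, "flooded_pct": 83, "islands": 1, "dry_hollows": 0}]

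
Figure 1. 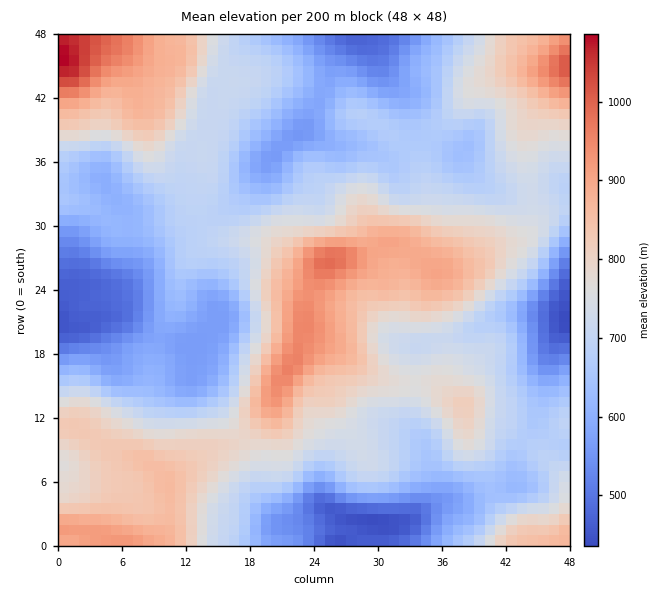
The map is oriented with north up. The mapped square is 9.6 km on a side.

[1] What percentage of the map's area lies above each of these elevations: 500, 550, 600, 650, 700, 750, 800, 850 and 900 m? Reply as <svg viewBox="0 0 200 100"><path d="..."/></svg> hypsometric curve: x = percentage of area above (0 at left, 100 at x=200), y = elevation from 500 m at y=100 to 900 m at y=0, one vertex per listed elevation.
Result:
<svg viewBox="0 0 200 100"><path d="M190 100l-8-12-18-13-23-13-33-12-33-12-23-13-21-13-18-12"/></svg>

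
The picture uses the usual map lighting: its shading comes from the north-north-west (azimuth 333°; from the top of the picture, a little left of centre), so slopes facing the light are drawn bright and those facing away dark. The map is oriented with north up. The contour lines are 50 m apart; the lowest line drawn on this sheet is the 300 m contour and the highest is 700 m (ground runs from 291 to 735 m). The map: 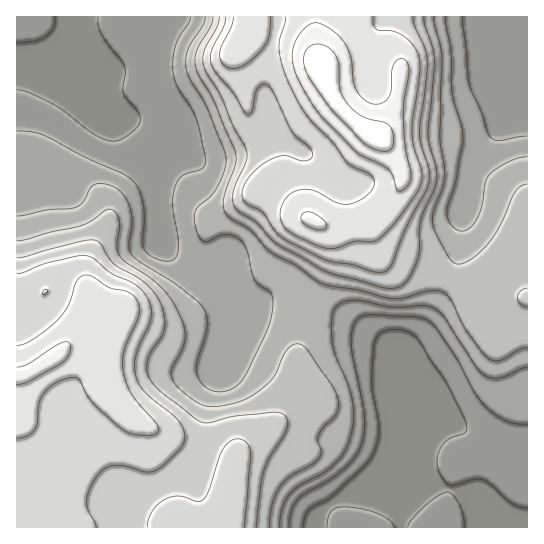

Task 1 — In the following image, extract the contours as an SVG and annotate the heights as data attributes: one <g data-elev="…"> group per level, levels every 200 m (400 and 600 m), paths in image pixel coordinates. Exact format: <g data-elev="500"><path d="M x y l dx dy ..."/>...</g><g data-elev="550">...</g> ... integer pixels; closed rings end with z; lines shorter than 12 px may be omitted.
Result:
<g data-elev="400"><path d="M280 527l2-18 8-15 8-8 24-12 12-9 11-14 5-14 4-19-2-17-5-18-12-29-3-16 0-23 3-6 4-5 7-3 9-1 38 7 29-2 9 2 7 4 5 5 32 50 10 9 6 3 8 0 22-9 6-2"/><path d="M527 157l-16 4-20 12-5 8-4 26-8 16-5 6-6 2-5-1-5-3-5-8-1-9 9-29 7-46-2-10-9-31-1-41-6-36"/><path d="M205 17l-2 9-15 24-2 9 0 8 4 12 18 31 17 41 1 11-3 12-8 16-19 20-2 7 1 9 4 11 6 4 21-7 8 2 7 4 6 11 7 27 5 7 11 7 3 7-1 15-5 16-20 43-7 10-10 7-12 2-10-3-8-8-3-7-1-8 11-36 0-11-2-8-6-8-19-16-40-25-9-8-2-8 3-21-1-14-5-12-8-9-11-6-10 0-6 3-8 15-7 5-29 3-30 6"/></g><g data-elev="600"><path d="M17 438l10-2 8-7 3-7 1-20 8-12 11-8 15-5 6 3 8 15 8 10 30 26 9 3 15 1 7-1 3-4-3-7-25-29-7-20-2-12 2-11 13-30 2-10-2-10-7-8-21-6-19-11-8 0-6 7-9 24-9 12-25 20-8 5-8 1"/><path d="M42 294l4 0 1-4-3 0z"/><path d="M233 17l-1 9-10 19-2 9 0 5 3 5 10 5 6-2 8-4 16-14 6-14 1-18"/><path d="M286 17l-7 24 1 13 6 21 12 26 10 16 24 25 15 20 6 4 16 8 5 7-1 6-4 7-8 6-10 4-13-1-20-11-11-3-13 3-9 8-4 7-1 8 1 7 5 7 8 6 18 8 18 6 8-2 16-6 17 1 8-4 11-10 12-14 15-21 5-12-1-11-7-23-2-14 1-14 7-46-2-18-5-11-11-9-9-4-14 0-3-2-3-6 0-6"/></g>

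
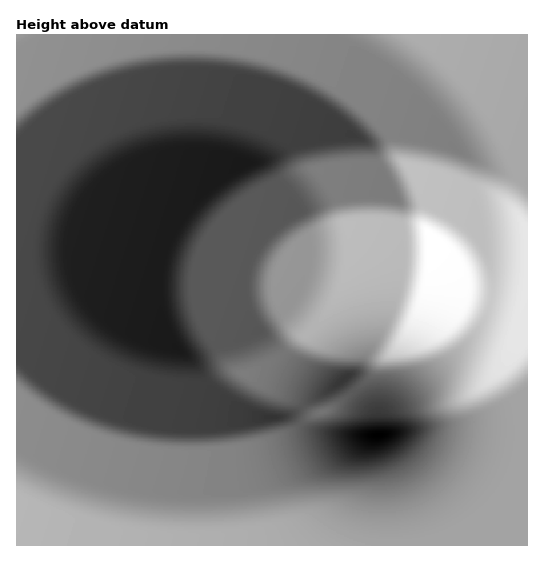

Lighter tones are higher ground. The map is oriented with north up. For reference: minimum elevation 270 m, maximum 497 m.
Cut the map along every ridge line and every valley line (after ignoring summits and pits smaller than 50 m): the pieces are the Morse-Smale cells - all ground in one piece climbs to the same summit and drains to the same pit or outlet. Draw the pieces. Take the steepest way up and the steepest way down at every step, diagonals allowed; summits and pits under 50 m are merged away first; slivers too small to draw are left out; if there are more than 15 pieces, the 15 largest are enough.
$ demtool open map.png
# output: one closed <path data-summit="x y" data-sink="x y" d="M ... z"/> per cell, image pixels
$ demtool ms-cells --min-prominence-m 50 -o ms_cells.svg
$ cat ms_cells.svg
<path data-summit="430 236" data-sink="247 163" d="M213 34l-197 1 0 380 2 2 77 25 48 11 26 2 37 0 37-5 34-11 20-10 10-11 23-8 8-5 33-28 6-13 20-16 15-21 11-22 5-17 4-32-1-20-12-11-22 1-11-3-41 0-8-27-17-25 31-5 24 0 14-7 9 0-6-11-1-11-4-8-36-34-37-24-36-16z"/><path data-summit="430 236" data-sink="379 435" d="M527 34l-314 1 65 20 36 16 37 24 36 34 4 8 1 11 6 11-9 0-14 7-24 0-31 5 17 25 8 27 41 0 11 3 22-1 9 7 3 4 1 20-3 25-6 24-11 22-15 21-19 15-7 14-22 20-19 13-23 8-14 13-16 8-28 10-43 6-37 0-26-2-48-11-78-27 0 131 511-1z"/><path data-summit="430 236" data-sink="379 435" d="M347 233l-40 6-5 3-14 13-9 16-3 9 1 20 3 5 27 26 3 0 15-16 16-27 8-29 0-23z"/>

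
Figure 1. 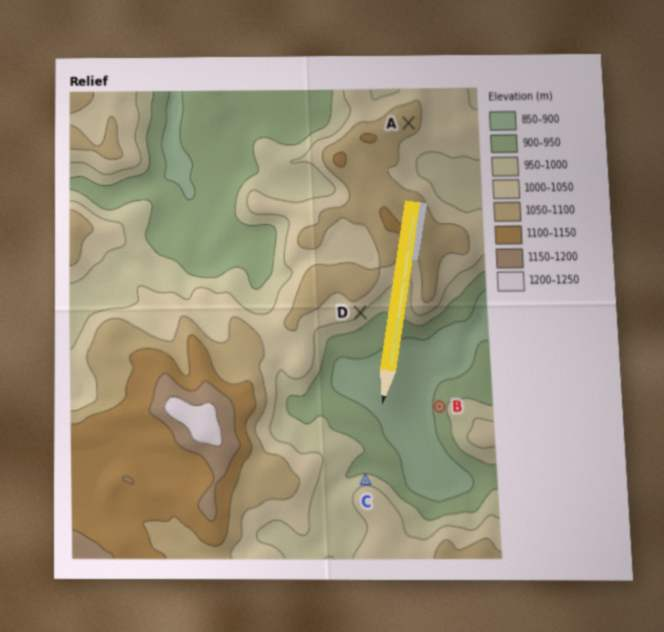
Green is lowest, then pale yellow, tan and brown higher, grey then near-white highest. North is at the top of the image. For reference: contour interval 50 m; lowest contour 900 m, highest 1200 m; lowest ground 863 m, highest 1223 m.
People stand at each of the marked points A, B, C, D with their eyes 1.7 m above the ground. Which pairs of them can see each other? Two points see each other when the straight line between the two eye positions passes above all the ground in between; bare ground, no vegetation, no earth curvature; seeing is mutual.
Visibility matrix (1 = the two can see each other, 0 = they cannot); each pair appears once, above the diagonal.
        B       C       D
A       0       0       0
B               1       1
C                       1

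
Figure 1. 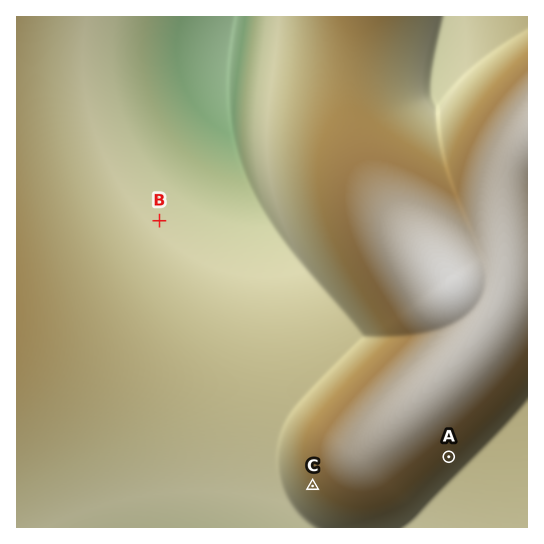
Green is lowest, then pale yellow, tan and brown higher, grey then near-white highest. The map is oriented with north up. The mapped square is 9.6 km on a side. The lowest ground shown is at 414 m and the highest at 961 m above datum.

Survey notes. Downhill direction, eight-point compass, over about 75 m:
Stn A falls SE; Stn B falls NE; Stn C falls SW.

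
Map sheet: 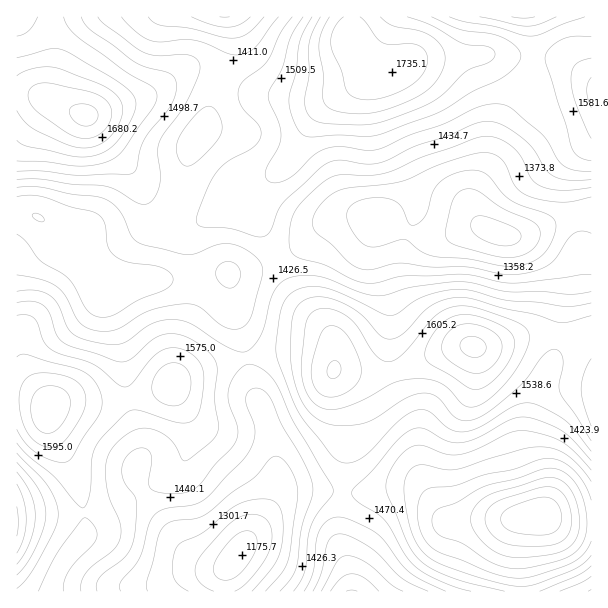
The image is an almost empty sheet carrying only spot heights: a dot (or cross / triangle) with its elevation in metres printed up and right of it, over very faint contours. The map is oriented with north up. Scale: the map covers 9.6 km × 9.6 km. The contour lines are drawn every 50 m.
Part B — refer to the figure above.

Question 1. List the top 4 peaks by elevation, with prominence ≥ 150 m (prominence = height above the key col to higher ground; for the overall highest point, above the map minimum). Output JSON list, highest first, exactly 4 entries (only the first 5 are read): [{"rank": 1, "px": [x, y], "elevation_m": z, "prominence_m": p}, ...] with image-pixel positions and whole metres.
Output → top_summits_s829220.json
[{"rank": 1, "px": [86, 116], "elevation_m": 1766, "prominence_m": 709}, {"rank": 2, "px": [473, 347], "elevation_m": 1764, "prominence_m": 347}, {"rank": 3, "px": [50, 408], "elevation_m": 1739, "prominence_m": 286}, {"rank": 4, "px": [350, 39], "elevation_m": 1737, "prominence_m": 305}]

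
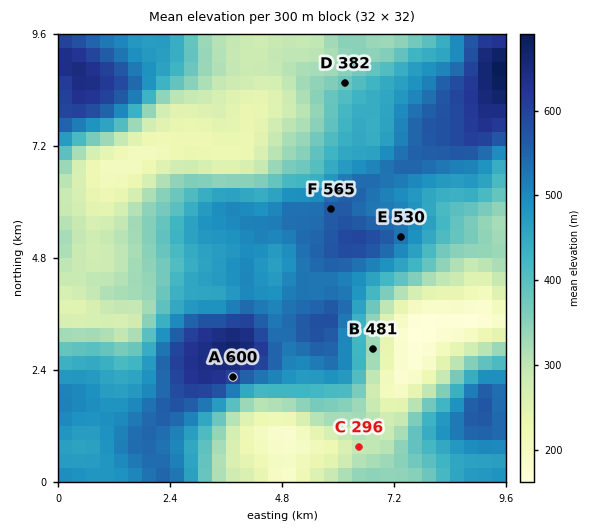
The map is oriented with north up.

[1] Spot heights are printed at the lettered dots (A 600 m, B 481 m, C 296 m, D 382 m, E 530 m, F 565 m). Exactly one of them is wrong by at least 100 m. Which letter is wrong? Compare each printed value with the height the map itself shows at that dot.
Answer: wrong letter B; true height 331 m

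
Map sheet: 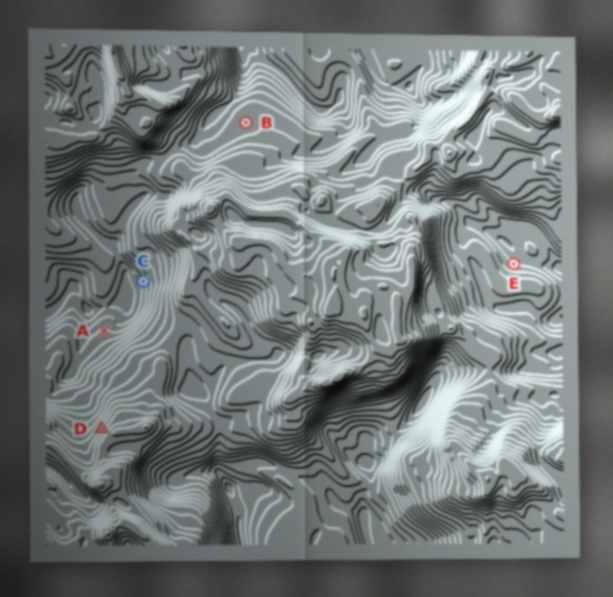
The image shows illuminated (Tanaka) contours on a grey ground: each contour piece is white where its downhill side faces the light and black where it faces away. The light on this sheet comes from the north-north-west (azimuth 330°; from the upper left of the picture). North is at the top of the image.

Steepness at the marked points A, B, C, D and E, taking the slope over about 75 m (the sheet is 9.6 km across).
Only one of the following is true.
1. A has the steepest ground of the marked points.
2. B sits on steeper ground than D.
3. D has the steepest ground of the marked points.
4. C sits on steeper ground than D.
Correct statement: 3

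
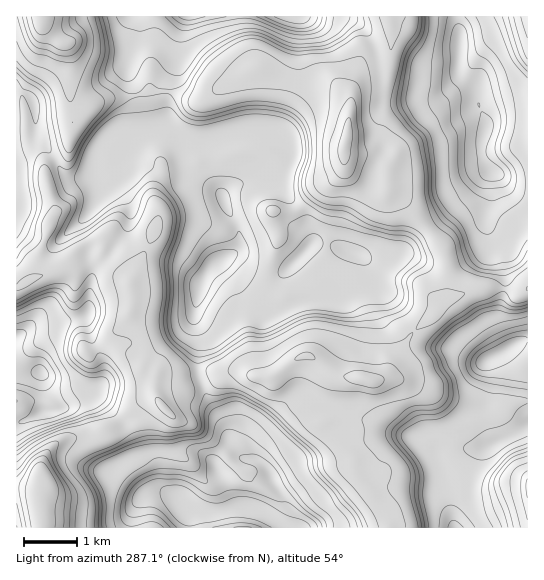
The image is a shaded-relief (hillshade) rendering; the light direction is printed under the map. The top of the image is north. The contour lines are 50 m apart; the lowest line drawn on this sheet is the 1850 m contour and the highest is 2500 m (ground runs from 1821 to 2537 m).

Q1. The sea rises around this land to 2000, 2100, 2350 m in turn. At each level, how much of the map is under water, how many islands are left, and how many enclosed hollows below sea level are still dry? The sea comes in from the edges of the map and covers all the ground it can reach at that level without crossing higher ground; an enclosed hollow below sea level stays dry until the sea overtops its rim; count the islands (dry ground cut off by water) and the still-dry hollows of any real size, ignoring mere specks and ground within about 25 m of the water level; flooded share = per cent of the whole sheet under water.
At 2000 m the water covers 11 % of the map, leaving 0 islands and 1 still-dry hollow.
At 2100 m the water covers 30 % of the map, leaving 0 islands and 1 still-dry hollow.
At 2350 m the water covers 94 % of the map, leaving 2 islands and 0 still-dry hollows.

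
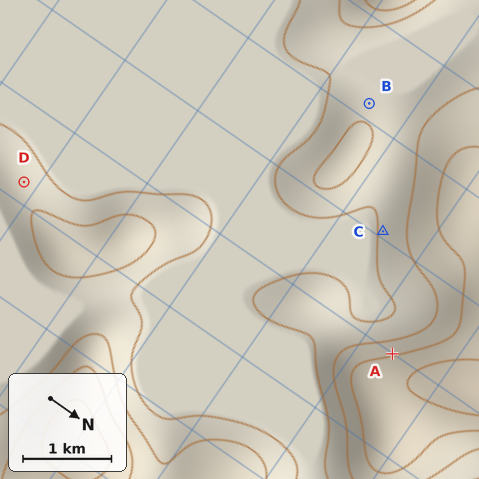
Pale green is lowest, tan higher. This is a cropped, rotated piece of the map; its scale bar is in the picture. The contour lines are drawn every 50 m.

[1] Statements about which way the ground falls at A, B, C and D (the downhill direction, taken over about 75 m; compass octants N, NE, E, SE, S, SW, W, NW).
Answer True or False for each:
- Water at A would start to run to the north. False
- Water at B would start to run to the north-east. False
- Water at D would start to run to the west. True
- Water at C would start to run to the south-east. True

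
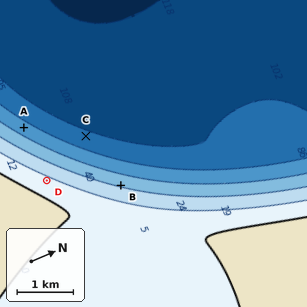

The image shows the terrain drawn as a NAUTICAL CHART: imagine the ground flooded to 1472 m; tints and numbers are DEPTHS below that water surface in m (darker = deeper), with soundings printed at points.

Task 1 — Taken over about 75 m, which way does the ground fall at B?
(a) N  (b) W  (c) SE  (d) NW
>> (d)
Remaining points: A NW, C NW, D NW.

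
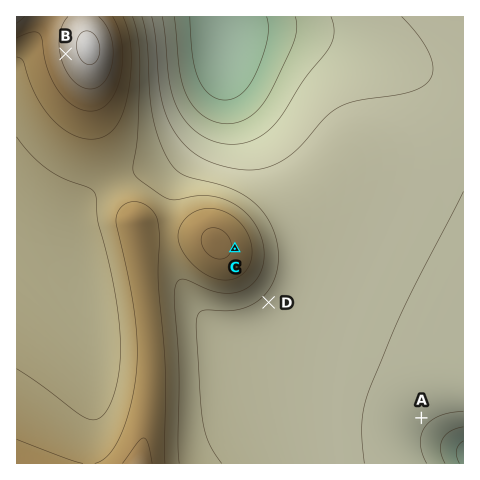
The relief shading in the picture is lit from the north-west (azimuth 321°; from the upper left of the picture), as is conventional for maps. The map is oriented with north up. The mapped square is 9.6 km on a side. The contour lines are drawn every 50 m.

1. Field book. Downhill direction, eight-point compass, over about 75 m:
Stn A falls SE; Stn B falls W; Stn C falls E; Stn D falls SE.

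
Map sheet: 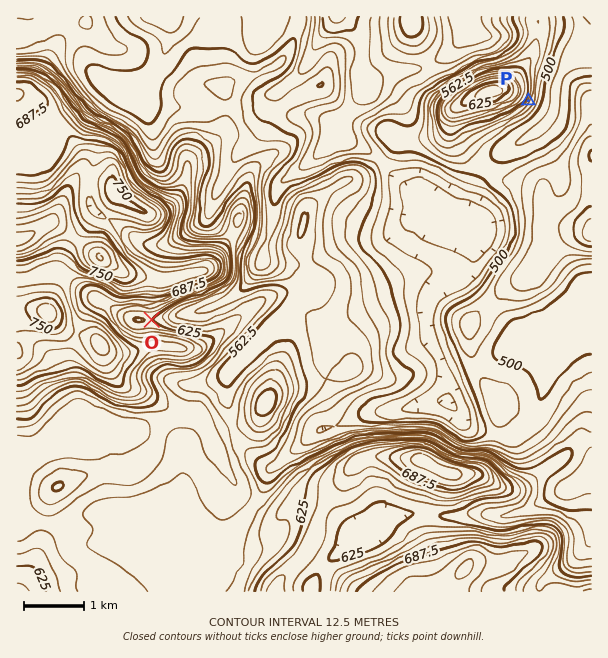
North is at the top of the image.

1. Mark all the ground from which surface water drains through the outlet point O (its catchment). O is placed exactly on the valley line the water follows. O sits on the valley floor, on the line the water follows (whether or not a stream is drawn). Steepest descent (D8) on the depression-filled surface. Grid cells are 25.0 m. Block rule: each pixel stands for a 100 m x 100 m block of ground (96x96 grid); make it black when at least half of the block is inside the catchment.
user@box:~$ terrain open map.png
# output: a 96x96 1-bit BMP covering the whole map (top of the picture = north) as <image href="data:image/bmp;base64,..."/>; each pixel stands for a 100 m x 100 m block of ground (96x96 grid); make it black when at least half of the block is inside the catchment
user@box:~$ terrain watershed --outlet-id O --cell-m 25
<image width="96" height="96" href="data:image/bmp;base64,Qk2+BAAAAAAAAD4AAAAoAAAAYAAAAGAAAAABAAEAAAAAAIAEAAATCwAAEwsAAAIAAAAAAAAA////AAAAAAAAAAAAAAAAAAAAAAAAAAAAAAAAAAAAAAAAAAAAAAAAAAAAAAAAAAAAAAAAAAAAAAAAAAAAAAAAAAAAAAAAAAAAAAAAAAAAAAAAAAAAAAAAAAAAAAAAAAAAAAAAAAAAAAAAAAAAAAAAAAAAAAAAAAAAAAAAAAAAAAAAAAAAAAAAAAAAAAAAAAAAAAAAAAAAAAAAAAAAAAAAAAAAAAAAAAAAAAAAAAAAAAAAAAAAAAAAAAAAAAAAAAAAAAAAAAAAAAAAAAAAAAAAAAAAAAAAAAAAAAAAAAAAAAAAAAAAAAAAAAAAAAAAAAAAAAAAAAAAAAAAAAAAAAAAAAAAAAAAAAAAAAAAAAAAAAAAAAAAAAAAAAAAAAAAAAAAAAAAAAAAAAAAAAAAAAAAAAAAAAAAAAAAAAAAAAAAAAAAAAAAAAAAAAAAAAAAAAAAAAAAAAAAAAAAAAAAAAAAAAAAAAAAAAAAAAAAAAAAAAAAAAAAAAAAAAAAAAAAAAAAAAAAAAAAAAAAAAAAAAAAAAAAAAAAAAAAAAAAAAAAAAAAAAAAAAAAAAAAAAAAAAAAAAAAAAAAAAAAAAAAAAAAAAAAAAAAAAAAAAAAAAAAAAAAAAAAAAAAAAAAAAAAAAAAAAAAAAAAAAAAAfgAAAAAAAAAAAAAA/4AAAAAAAAAAAAAD/4AAAAAAAAAAAAAf/4AAAAAAAAAAAAA//4AAAAAAAAAAAAB//4AAAAAAAAAAAAH//4AAAAAAAAAAAB///4AAAAAAAAAAAD///4AAAAAAAAAAAD///4AAAAAAAAAAAD///4AAAAAAAAAAAD///4AAAAAAAAAAAD///wAAAAAAAAAAAD//8AAAAAAAAAAAAD//wAAAAAAAAAAAAD//gAAAAAAAAAAAAD/+AAAAAAAAAAAAAD/4AAAAAAAAAAAAAD/wAAAAAAAAAAAAAA/gAAAAAAAAAAAAAAPAAAAAAAAAAAAAAACAAAAAAAAAAAAAAAAAAAAAAAAAAAAAAAAAAAAAAAAAAAAAAAAAAAAAAAAAAAAAAAAAAAAAAAAAAAAAAAAAAAAAAAAAAAAAAAAAAAAAAAAAAAAAAAAAAAAAAAAAAAAAAAAAAAAAAAAAAAAAAAAAAAAAAAAAAAAAAAAAAAAAAAAAAAAAAAAAAAAAAAAAAAAAAAAAAAAAAAAAAAAAAAAAAAAAAAAAAAAAAAAAAAAAAAAAAAAAAAAAAAAAAAAAAAAAAAAAAAAAAAAAAAAAAAAAAAAAAAAAAAAAAAAAAAAAAAAAAAAAAAAAAAAAAAAAAAAAAAAAAAAAAAAAAAAAAAAAAAAAAAAAAAAAAAAAAAAAAAAAAAAAAAAAAAAAAAAAAAAAAAAAAAAAAAAAAAAAAAAAAAAAAAAAAAAAAAAAAAAAAAAAAAAAAAAAAAAAAAAAAAAAAAAAAAAAAAAAAAAAAAAAAAAAAAAAAAAAAAAAAAAAAAAAAAAAAAAAAAAAAAAAAAAAAAAAAAAAAAAAAAAAAAAAAAAAAAAAAAAAAAAAAAAAAAAAAAAAAA="/>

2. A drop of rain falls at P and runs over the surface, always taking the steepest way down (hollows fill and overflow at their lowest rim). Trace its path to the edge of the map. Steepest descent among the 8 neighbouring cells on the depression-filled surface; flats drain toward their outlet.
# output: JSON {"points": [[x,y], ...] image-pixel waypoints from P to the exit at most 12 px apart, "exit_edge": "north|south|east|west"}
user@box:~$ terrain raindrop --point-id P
{"points": [[528, 101], [540, 113], [551, 116], [554, 104], [554, 92], [558, 80], [566, 68], [578, 56], [590, 53], [591, 53]], "exit_edge": "east"}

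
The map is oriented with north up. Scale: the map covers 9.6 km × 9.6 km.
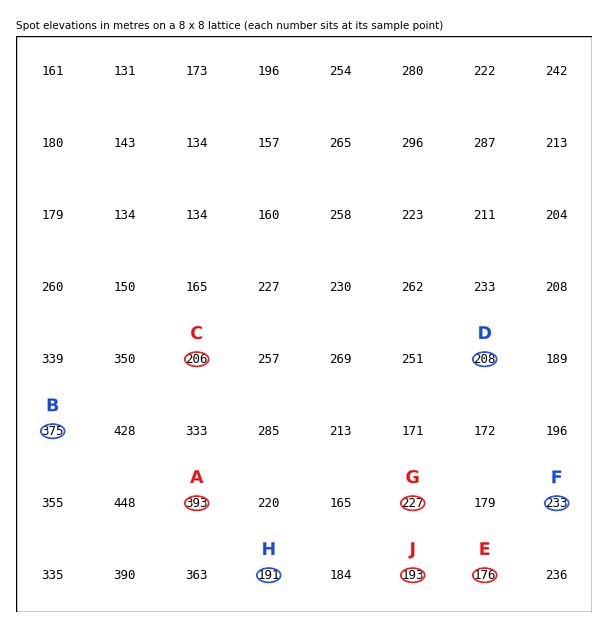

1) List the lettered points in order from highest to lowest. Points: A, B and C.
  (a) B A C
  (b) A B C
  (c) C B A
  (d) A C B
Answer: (b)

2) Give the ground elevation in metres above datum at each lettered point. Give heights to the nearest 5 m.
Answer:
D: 210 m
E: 175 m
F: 235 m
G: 225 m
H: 190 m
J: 195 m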